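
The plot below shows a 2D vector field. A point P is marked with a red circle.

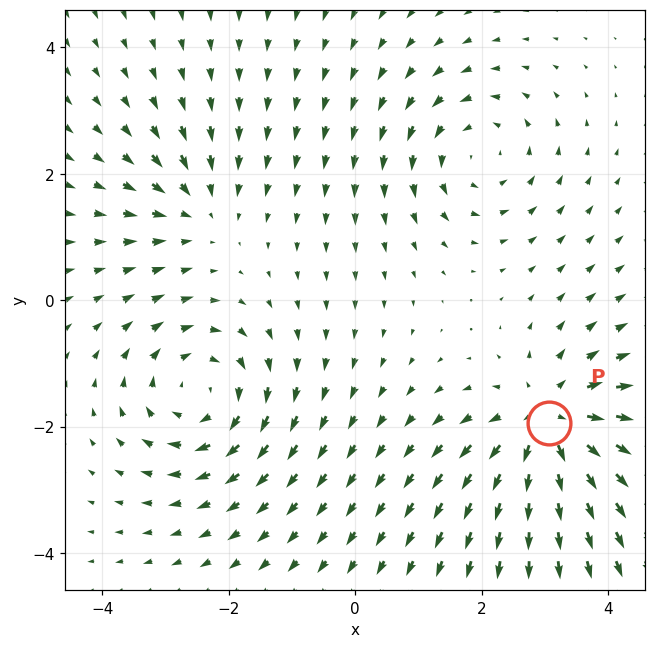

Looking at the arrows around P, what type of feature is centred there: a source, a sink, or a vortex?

At P (3.1, -1.9) the arrows spread outward. Divergence about +5, curl ≈0 — positive divergence with near-zero curl is a source.

source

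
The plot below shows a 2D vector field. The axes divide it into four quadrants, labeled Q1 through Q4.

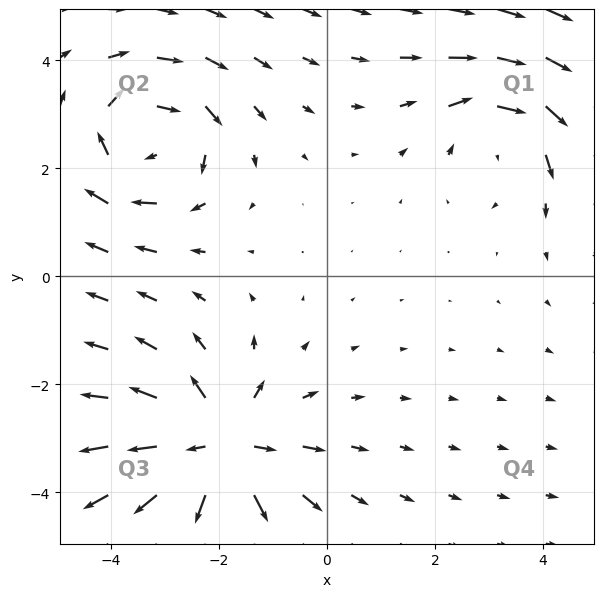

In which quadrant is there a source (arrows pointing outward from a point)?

The source sits at approximately (-2.0, -3.2), which lies in quadrant Q3. The divergence there is about +4, positive as expected for a source.

Q3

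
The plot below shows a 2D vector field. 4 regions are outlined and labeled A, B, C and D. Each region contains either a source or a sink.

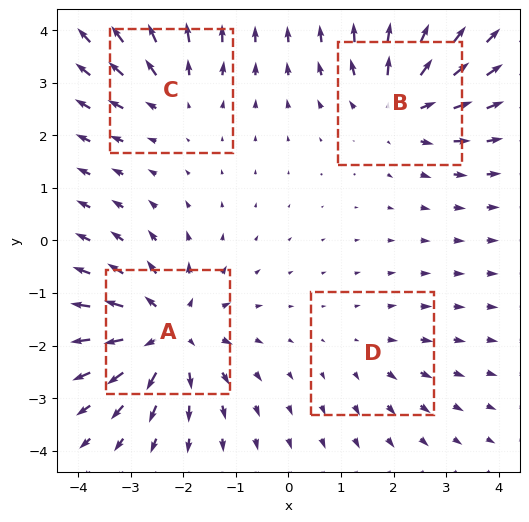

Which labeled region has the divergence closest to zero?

Divergence at each region's feature centre — A: about +7, B: about +5, C: about +4, D: about +2. Region D is closest to zero.

D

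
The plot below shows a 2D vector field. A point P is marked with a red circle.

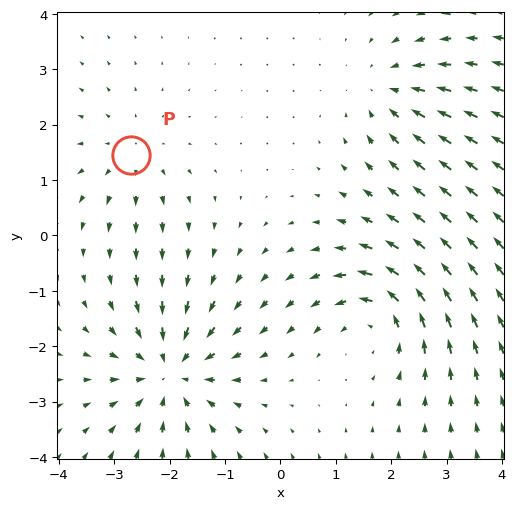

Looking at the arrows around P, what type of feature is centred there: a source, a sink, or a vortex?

At P (-2.7, 1.4) the arrows spread outward. Divergence about +3, curl ≈0 — positive divergence with near-zero curl is a source.

source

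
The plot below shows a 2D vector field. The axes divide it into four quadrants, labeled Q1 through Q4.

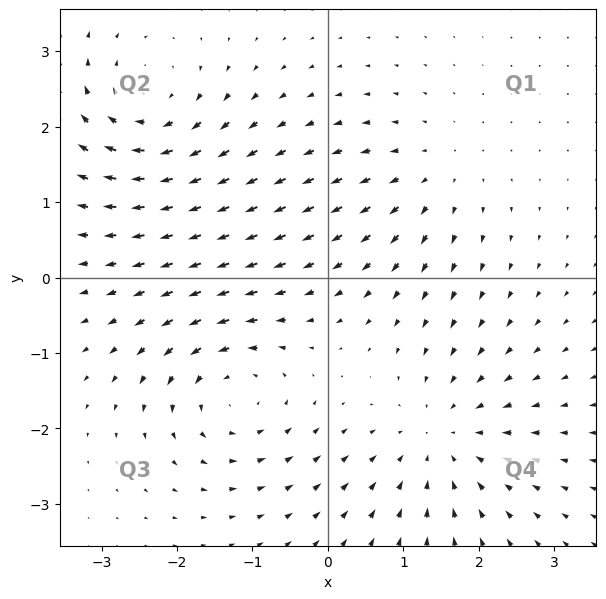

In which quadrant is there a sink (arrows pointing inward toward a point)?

The sink sits at approximately (1.5, -2.1), which lies in quadrant Q4. The divergence there is about -4, negative as expected for a sink.

Q4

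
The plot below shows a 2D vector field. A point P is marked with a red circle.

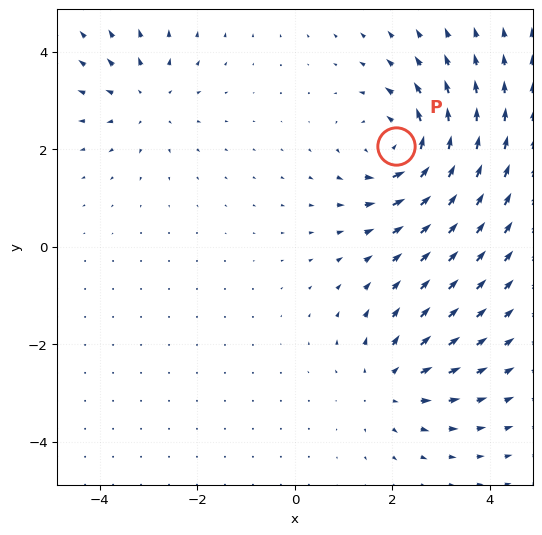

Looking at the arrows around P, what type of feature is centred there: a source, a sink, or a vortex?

vortex

At P (2.1, 2.1) the arrows circulate counterclockwise. Divergence ≈0, curl about +5 — near-zero divergence with nonzero curl is a vortex.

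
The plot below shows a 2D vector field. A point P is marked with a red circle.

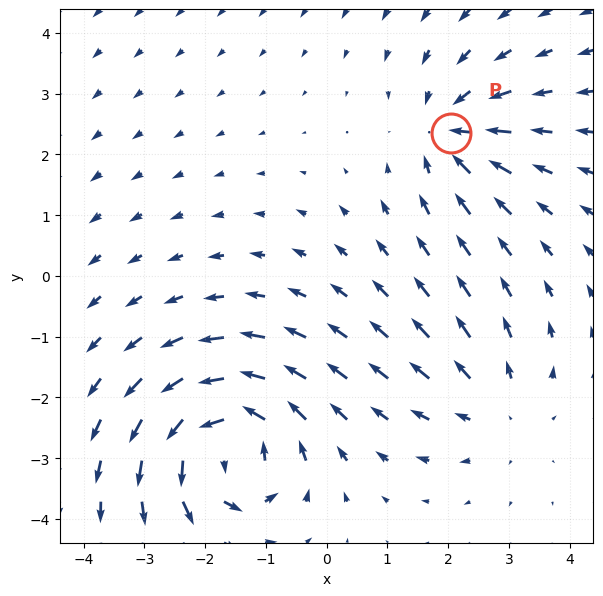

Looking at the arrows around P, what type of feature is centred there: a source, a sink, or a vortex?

At P (2.0, 2.4) the arrows converge inward. Divergence about -3, curl ≈0 — negative divergence with near-zero curl is a sink.

sink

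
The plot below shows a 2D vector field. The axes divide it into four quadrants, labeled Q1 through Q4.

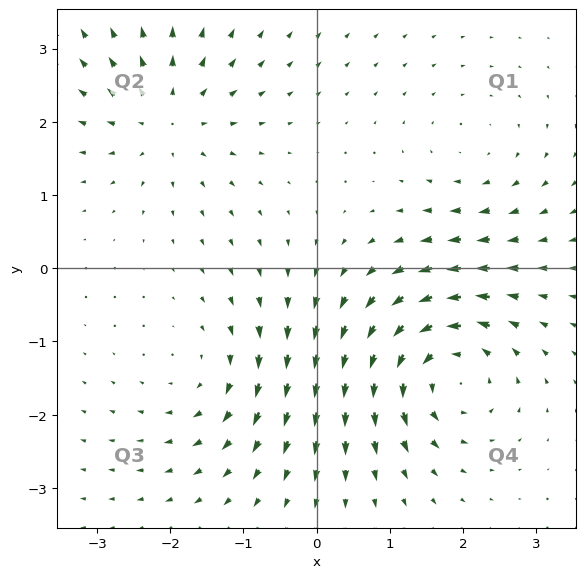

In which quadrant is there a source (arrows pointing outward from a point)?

The source sits at approximately (-2.0, 2.1), which lies in quadrant Q2. The divergence there is about +4, positive as expected for a source.

Q2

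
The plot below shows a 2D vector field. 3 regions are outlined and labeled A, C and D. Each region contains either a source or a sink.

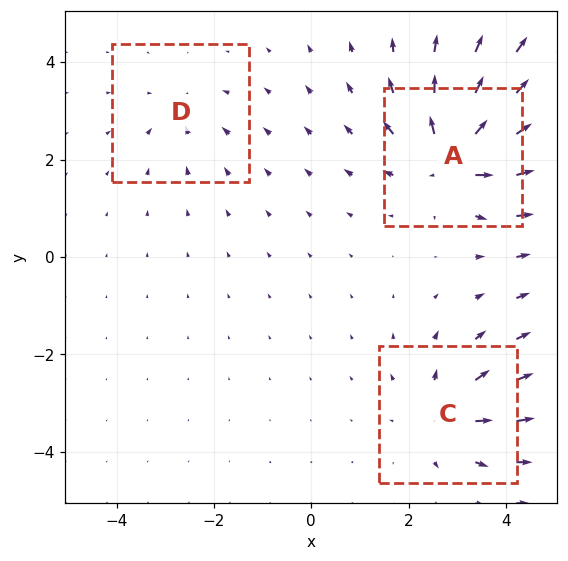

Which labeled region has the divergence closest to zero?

D

Divergence at each region's feature centre — A: about +6, C: about +4, D: about -3. Region D is closest to zero.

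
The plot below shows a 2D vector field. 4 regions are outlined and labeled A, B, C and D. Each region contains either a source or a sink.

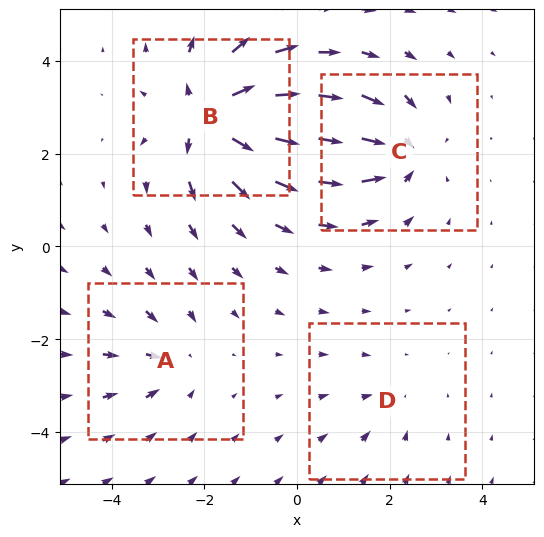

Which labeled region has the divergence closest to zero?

D

Divergence at each region's feature centre — A: about -3, B: about +8, C: about -6, D: about -2. Region D is closest to zero.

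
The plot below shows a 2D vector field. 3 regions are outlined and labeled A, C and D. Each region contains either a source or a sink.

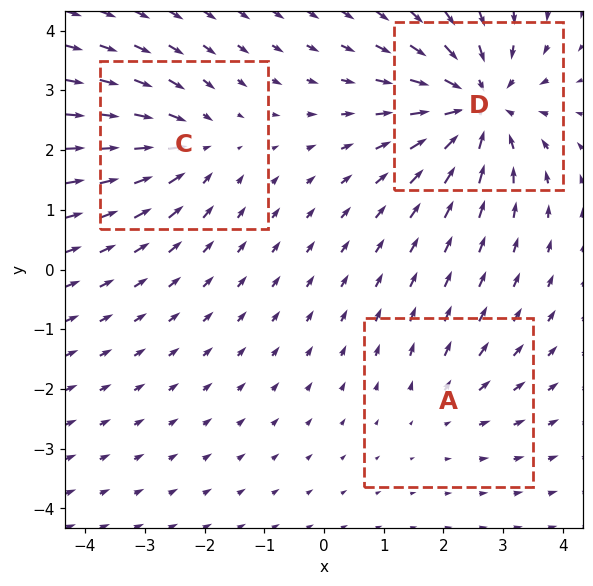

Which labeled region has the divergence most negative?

D

Divergence at each region's feature centre — A: about +2, C: about -3, D: about -5. Region D is most negative.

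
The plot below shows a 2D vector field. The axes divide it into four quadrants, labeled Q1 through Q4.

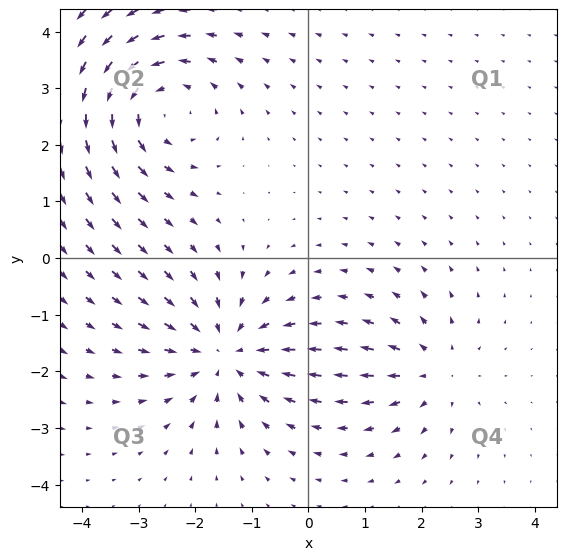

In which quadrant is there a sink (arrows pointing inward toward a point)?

The sink sits at approximately (-1.5, -1.7), which lies in quadrant Q3. The divergence there is about -4, negative as expected for a sink.

Q3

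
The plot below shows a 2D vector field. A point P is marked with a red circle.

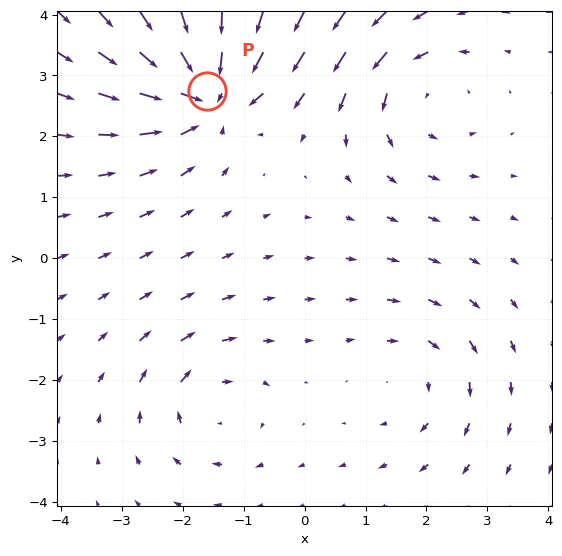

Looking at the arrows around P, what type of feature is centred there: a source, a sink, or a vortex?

sink

At P (-1.6, 2.7) the arrows converge inward. Divergence about -6, curl ≈0 — negative divergence with near-zero curl is a sink.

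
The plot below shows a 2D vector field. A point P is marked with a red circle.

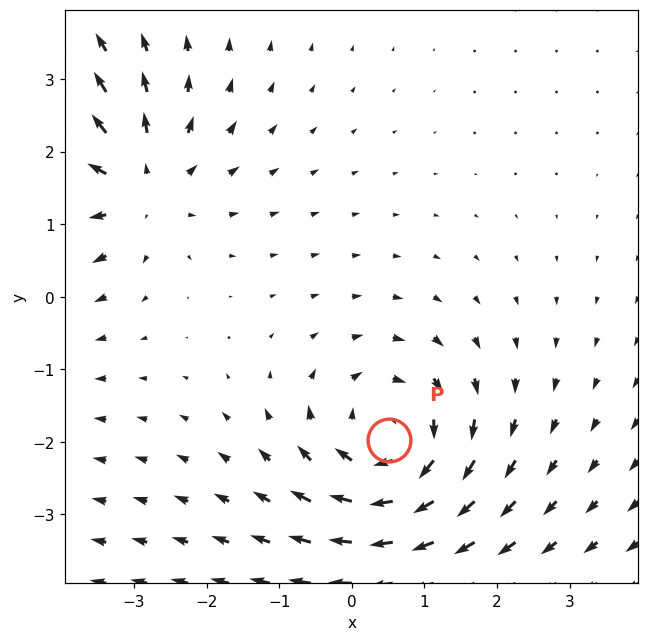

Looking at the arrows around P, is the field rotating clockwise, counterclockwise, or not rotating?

Near P at (0.5, -2.0) the arrows circulate clockwise. The curl (z-component) there is about -4; negative curl means clockwise rotation.

clockwise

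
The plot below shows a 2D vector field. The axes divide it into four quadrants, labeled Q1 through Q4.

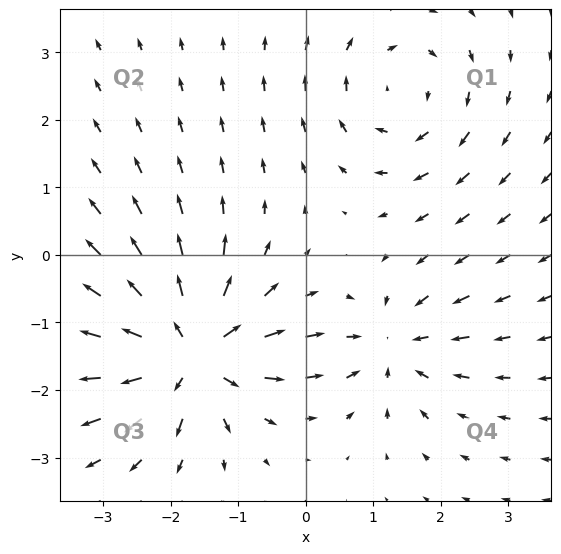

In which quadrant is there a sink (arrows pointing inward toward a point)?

Q4

The sink sits at approximately (1.3, -1.3), which lies in quadrant Q4. The divergence there is about -3, negative as expected for a sink.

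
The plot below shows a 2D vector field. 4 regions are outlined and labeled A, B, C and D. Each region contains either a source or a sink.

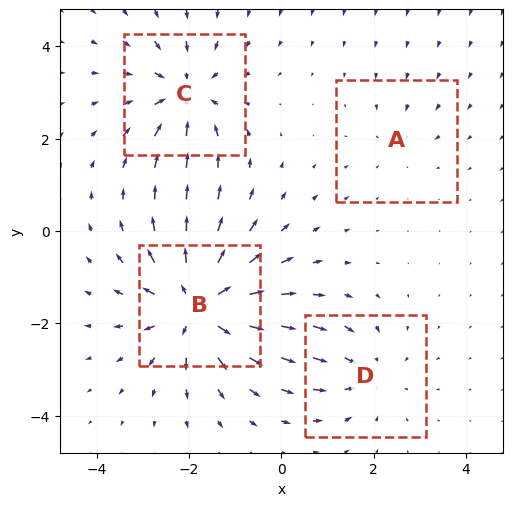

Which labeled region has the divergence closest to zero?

A

Divergence at each region's feature centre — A: about -2, B: about +7, C: about -5, D: about -3. Region A is closest to zero.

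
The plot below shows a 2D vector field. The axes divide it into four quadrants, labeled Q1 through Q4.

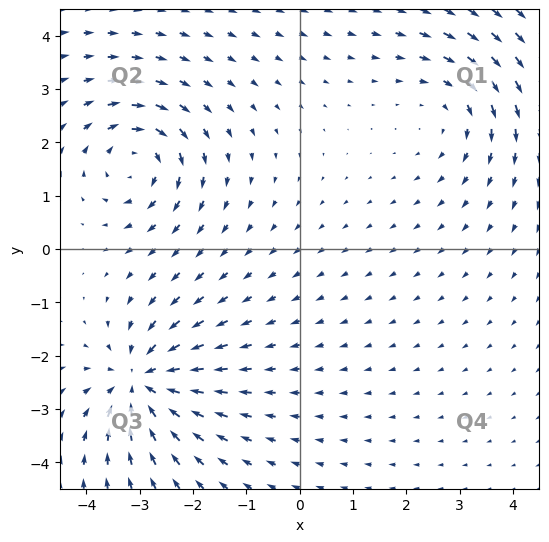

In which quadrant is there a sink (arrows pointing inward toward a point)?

Q3

The sink sits at approximately (-3.0, -2.5), which lies in quadrant Q3. The divergence there is about -6, negative as expected for a sink.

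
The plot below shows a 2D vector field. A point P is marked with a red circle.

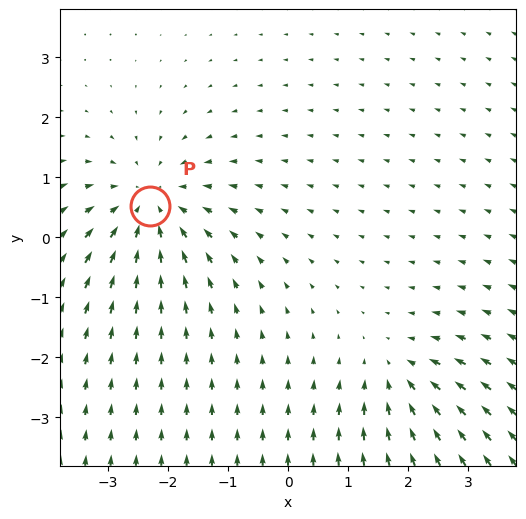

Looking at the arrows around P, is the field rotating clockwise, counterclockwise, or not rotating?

Near P at (-2.3, 0.5) the arrows show no circulation. The curl there is ≈0.

not rotating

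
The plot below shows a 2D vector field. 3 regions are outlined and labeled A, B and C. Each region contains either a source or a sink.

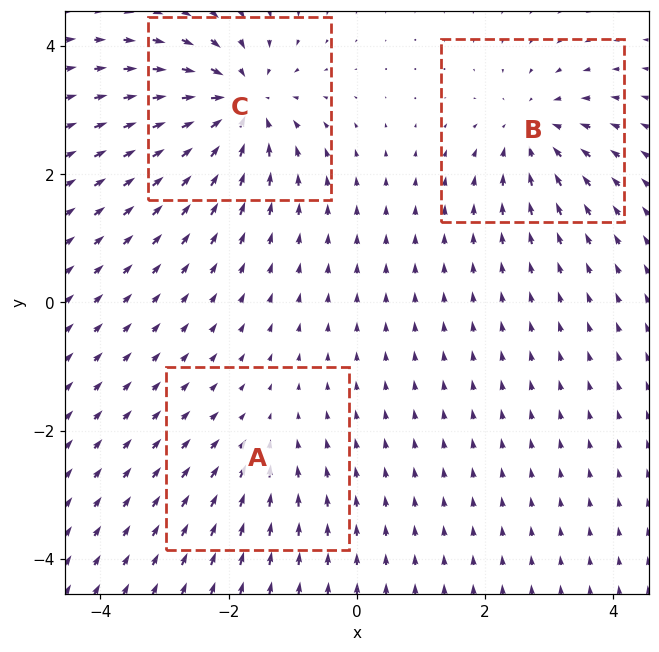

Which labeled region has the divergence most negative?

Divergence at each region's feature centre — A: about -2, B: about -4, C: about -6. Region C is most negative.

C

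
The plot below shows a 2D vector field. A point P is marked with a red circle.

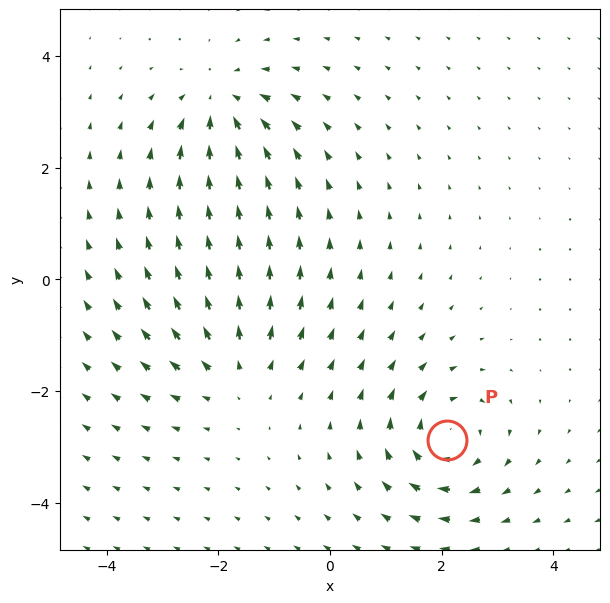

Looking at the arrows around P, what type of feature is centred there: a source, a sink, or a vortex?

vortex

At P (2.1, -2.9) the arrows circulate clockwise. Divergence ≈0, curl about -4 — near-zero divergence with nonzero curl is a vortex.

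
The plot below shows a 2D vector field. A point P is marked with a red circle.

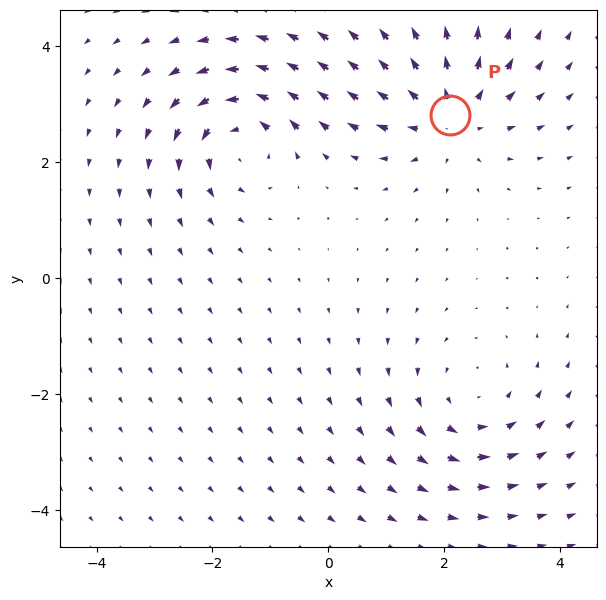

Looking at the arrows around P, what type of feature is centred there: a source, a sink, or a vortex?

At P (2.1, 2.8) the arrows spread outward. Divergence about +5, curl ≈0 — positive divergence with near-zero curl is a source.

source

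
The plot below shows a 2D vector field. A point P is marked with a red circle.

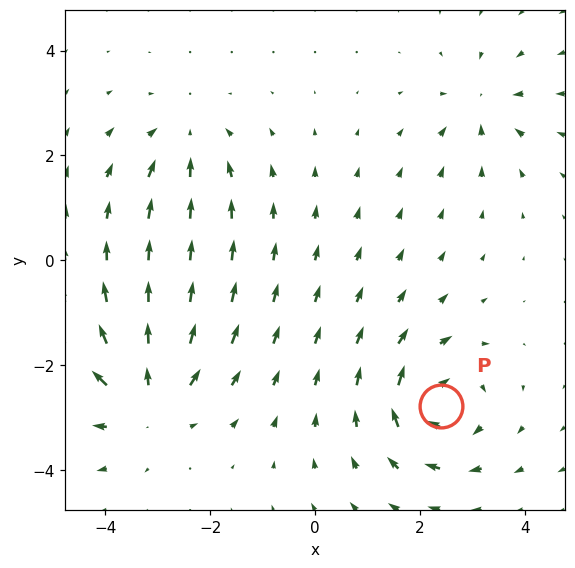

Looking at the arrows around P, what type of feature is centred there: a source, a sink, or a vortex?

At P (2.4, -2.8) the arrows circulate clockwise. Divergence ≈0, curl about -5 — near-zero divergence with nonzero curl is a vortex.

vortex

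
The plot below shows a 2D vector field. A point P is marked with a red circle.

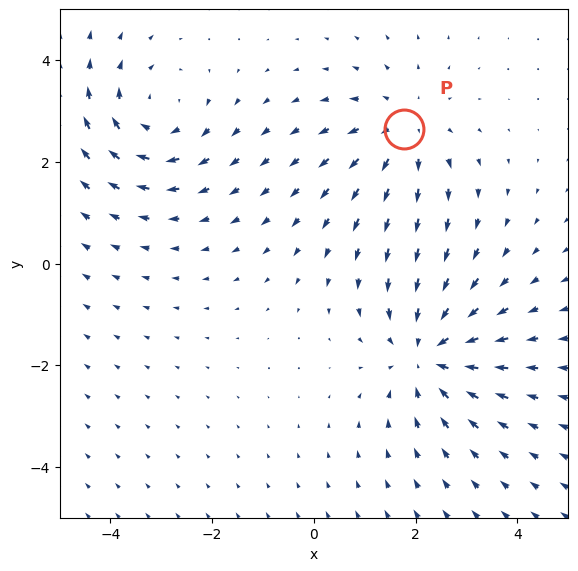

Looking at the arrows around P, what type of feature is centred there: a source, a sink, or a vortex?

source

At P (1.8, 2.6) the arrows spread outward. Divergence about +3, curl ≈0 — positive divergence with near-zero curl is a source.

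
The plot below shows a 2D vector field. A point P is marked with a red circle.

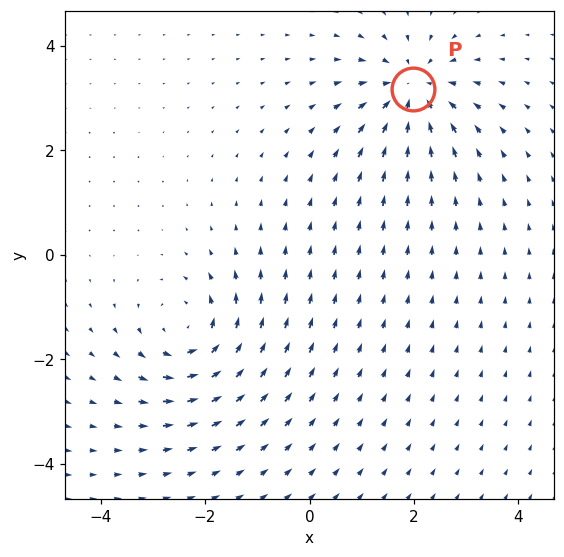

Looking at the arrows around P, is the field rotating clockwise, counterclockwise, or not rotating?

not rotating

Near P at (2.0, 3.2) the arrows show no circulation. The curl there is ≈0.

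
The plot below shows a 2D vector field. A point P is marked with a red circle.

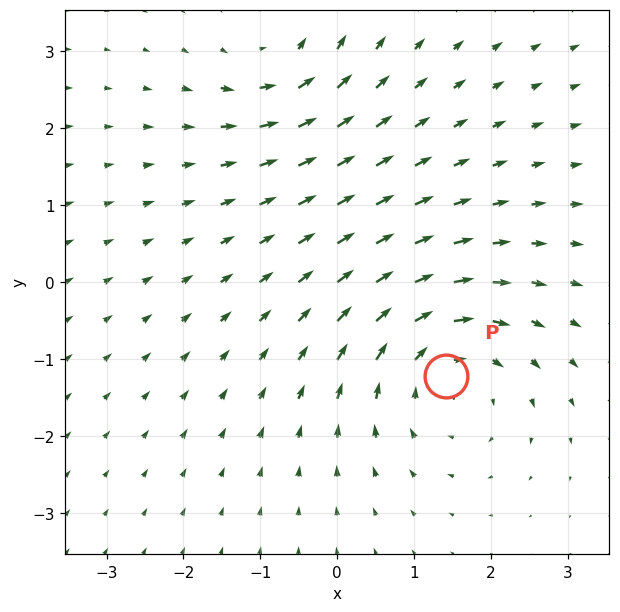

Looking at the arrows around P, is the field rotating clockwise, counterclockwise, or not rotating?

Near P at (1.4, -1.2) the arrows circulate clockwise. The curl (z-component) there is about -5; negative curl means clockwise rotation.

clockwise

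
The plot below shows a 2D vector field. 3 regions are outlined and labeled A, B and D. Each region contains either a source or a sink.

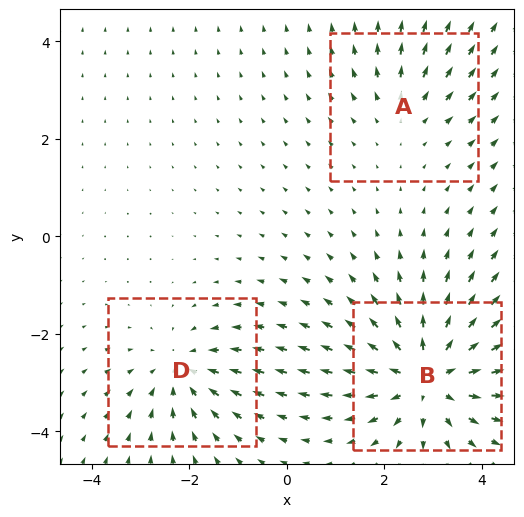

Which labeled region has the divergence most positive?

B

Divergence at each region's feature centre — A: about +2, B: about +5, D: about -3. Region B is most positive.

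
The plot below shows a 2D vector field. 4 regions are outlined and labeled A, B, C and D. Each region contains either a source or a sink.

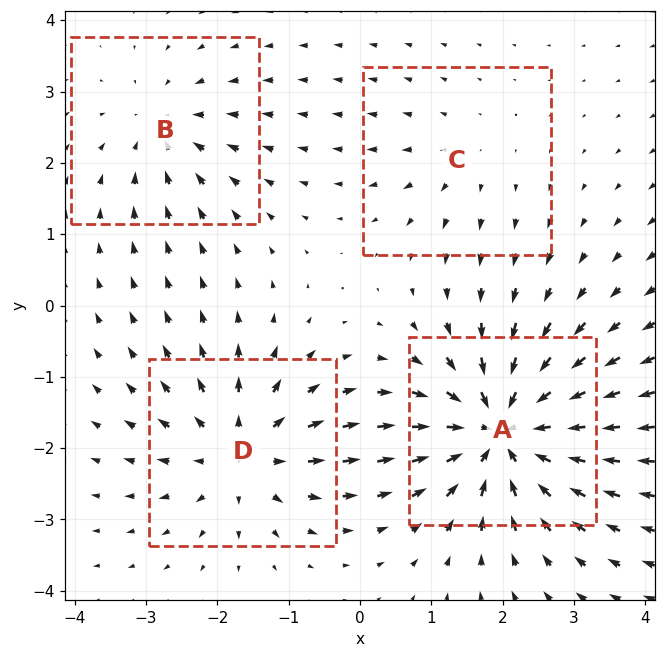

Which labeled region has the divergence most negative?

Divergence at each region's feature centre — A: about -8, B: about -4, C: about +2, D: about +5. Region A is most negative.

A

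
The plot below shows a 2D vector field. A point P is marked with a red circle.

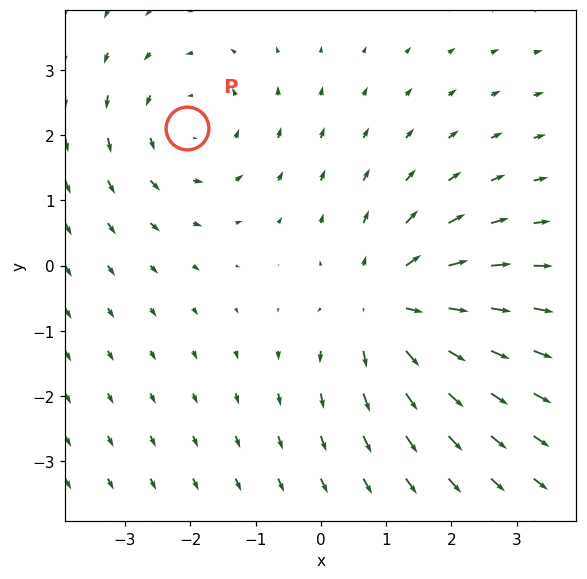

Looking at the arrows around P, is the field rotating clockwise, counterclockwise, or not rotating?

counterclockwise

Near P at (-2.0, 2.1) the arrows circulate counterclockwise. The curl (z-component) there is about +2; positive curl means counterclockwise rotation.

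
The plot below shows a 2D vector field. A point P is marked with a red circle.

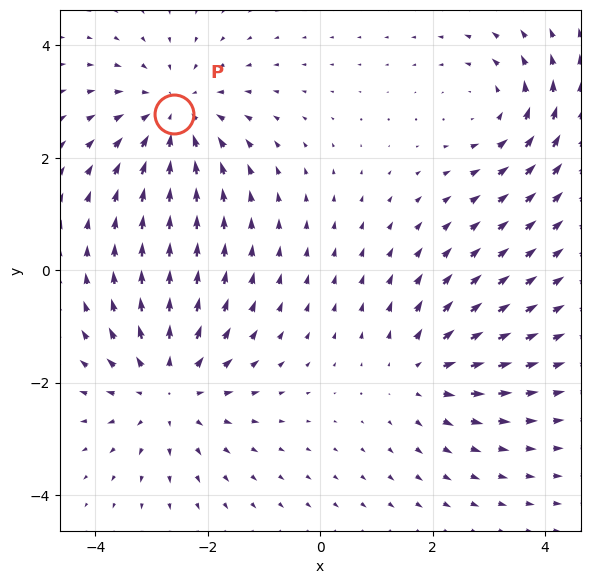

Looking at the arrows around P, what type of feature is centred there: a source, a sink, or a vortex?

At P (-2.6, 2.8) the arrows converge inward. Divergence about -4, curl ≈0 — negative divergence with near-zero curl is a sink.

sink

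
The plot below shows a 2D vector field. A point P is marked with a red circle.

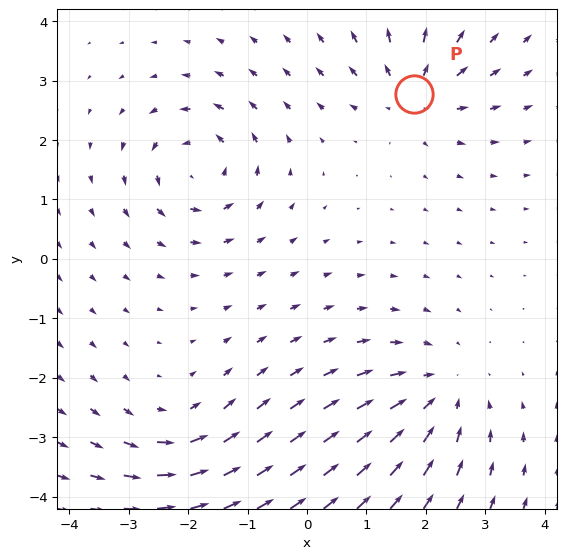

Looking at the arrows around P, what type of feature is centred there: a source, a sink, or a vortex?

At P (1.8, 2.8) the arrows spread outward. Divergence about +4, curl ≈0 — positive divergence with near-zero curl is a source.

source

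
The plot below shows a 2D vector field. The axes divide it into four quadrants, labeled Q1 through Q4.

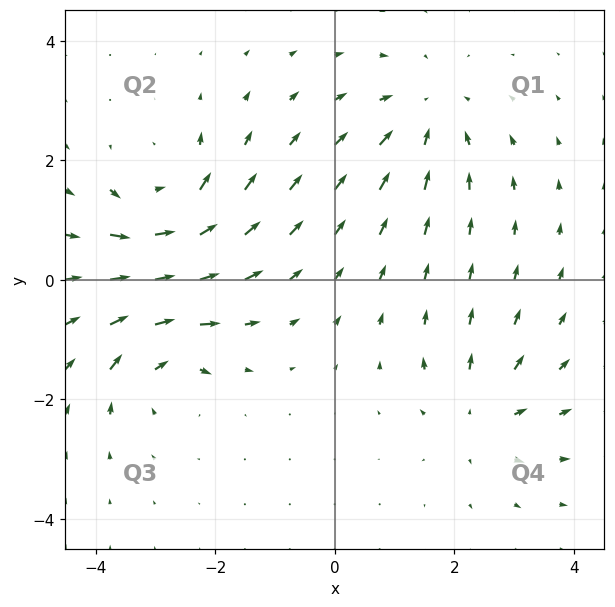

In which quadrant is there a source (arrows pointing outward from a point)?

The source sits at approximately (2.4, -2.3), which lies in quadrant Q4. The divergence there is about +4, positive as expected for a source.

Q4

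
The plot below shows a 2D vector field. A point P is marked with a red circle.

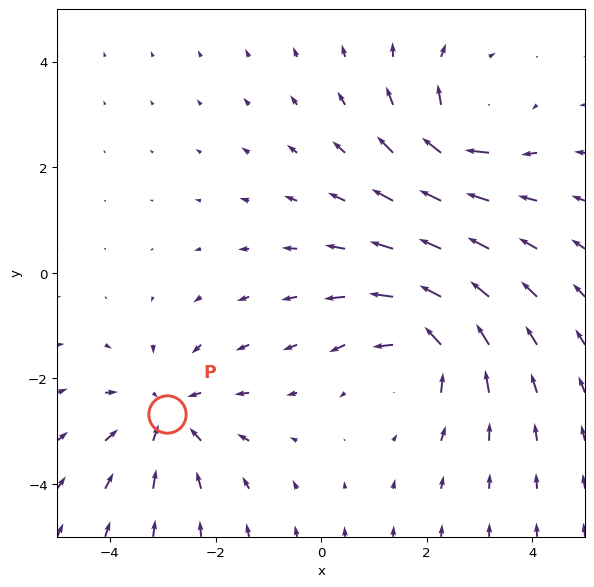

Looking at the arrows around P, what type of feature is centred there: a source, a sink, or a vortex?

sink

At P (-2.9, -2.7) the arrows converge inward. Divergence about -4, curl ≈0 — negative divergence with near-zero curl is a sink.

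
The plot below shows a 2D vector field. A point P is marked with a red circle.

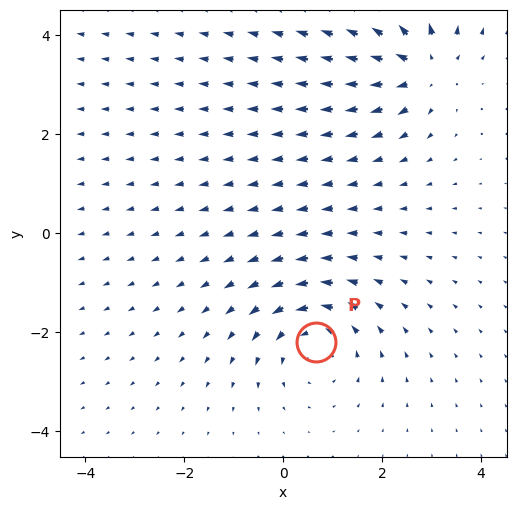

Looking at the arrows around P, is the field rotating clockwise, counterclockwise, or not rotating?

Near P at (0.7, -2.2) the arrows circulate counterclockwise. The curl (z-component) there is about +4; positive curl means counterclockwise rotation.

counterclockwise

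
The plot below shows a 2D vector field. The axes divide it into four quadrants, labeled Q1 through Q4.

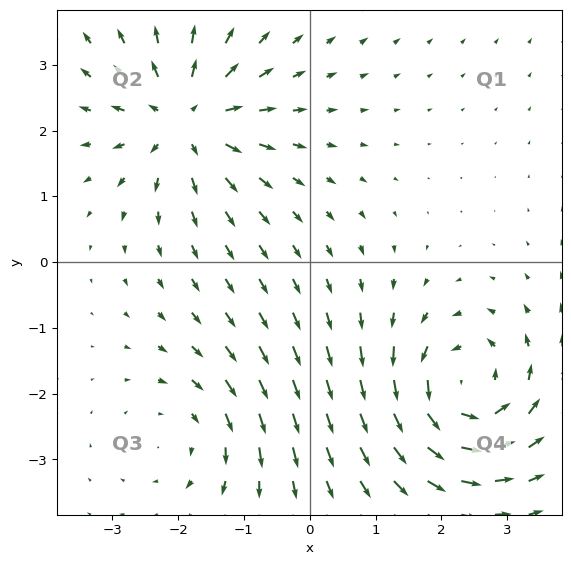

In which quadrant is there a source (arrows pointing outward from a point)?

Q2

The source sits at approximately (-1.9, 2.2), which lies in quadrant Q2. The divergence there is about +5, positive as expected for a source.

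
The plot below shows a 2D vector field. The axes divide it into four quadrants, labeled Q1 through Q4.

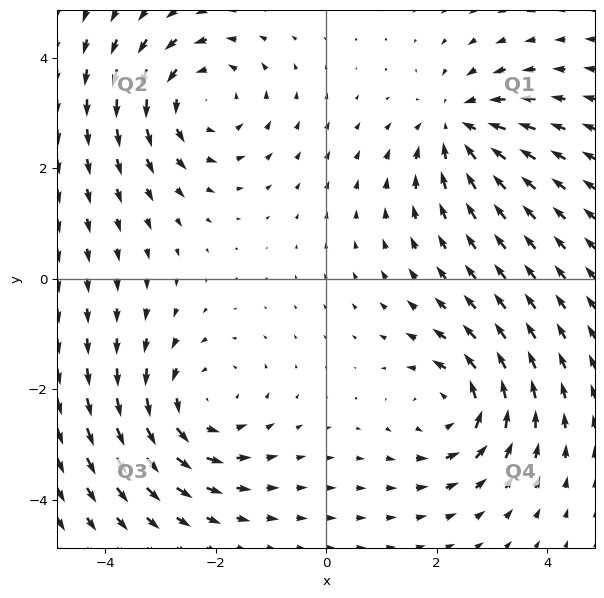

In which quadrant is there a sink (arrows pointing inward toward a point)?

The sink sits at approximately (2.4, 2.8), which lies in quadrant Q1. The divergence there is about -4, negative as expected for a sink.

Q1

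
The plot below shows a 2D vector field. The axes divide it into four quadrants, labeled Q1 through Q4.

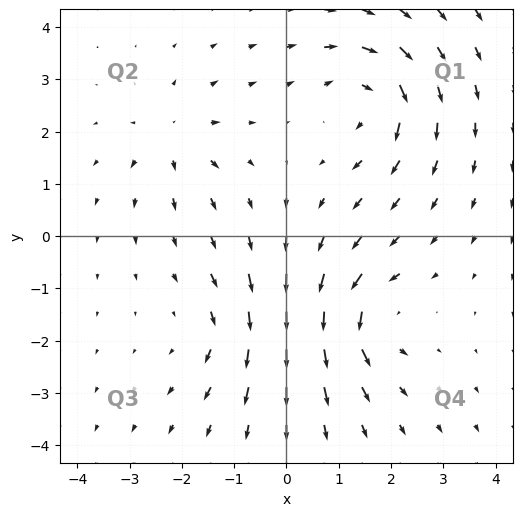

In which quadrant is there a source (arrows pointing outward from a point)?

The source sits at approximately (-2.2, 1.9), which lies in quadrant Q2. The divergence there is about +3, positive as expected for a source.

Q2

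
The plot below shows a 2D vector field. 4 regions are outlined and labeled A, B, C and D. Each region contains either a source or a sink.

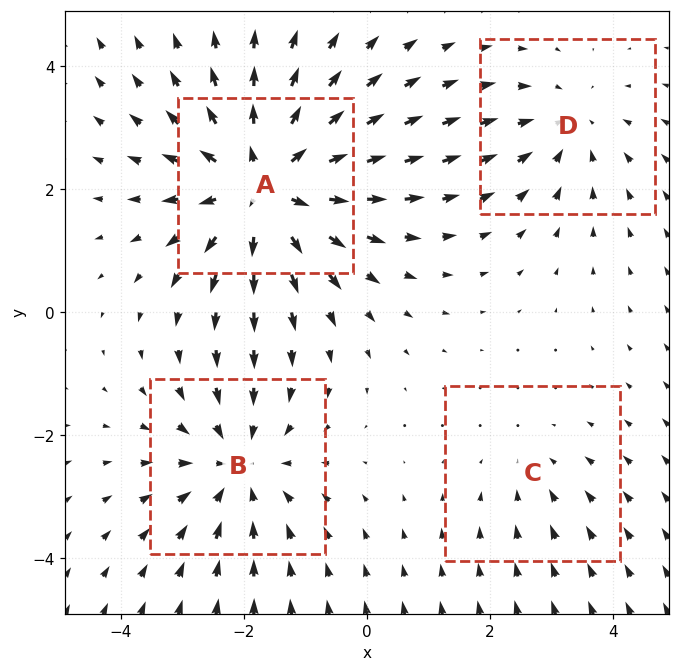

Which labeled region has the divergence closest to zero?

Divergence at each region's feature centre — A: about +6, B: about -4, C: about -2, D: about -3. Region C is closest to zero.

C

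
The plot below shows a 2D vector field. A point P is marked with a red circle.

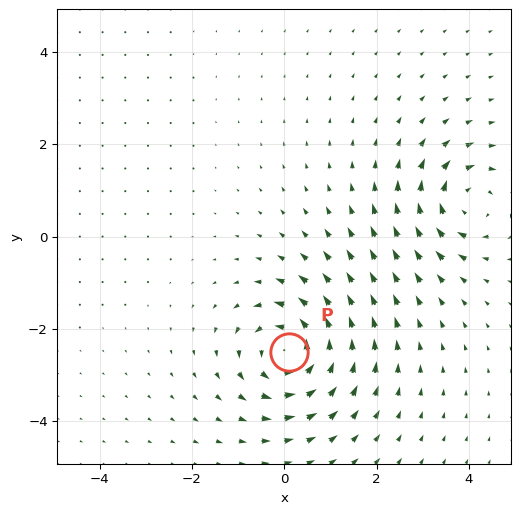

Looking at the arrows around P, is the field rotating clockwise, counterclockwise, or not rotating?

counterclockwise

Near P at (0.1, -2.5) the arrows circulate counterclockwise. The curl (z-component) there is about +5; positive curl means counterclockwise rotation.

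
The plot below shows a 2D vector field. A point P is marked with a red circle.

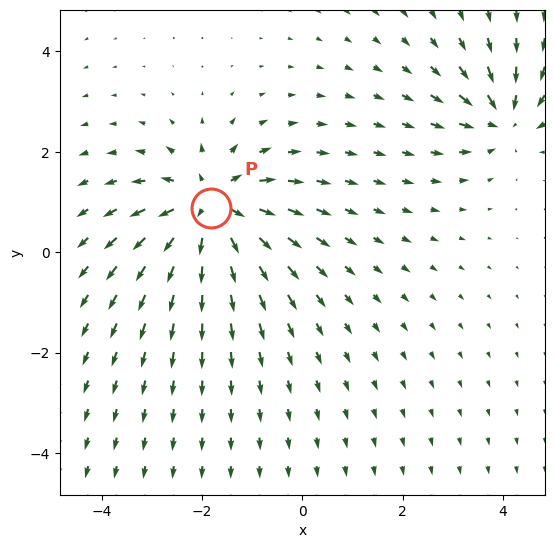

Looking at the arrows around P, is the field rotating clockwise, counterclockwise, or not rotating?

not rotating

Near P at (-1.8, 0.9) the arrows show no circulation. The curl there is ≈0.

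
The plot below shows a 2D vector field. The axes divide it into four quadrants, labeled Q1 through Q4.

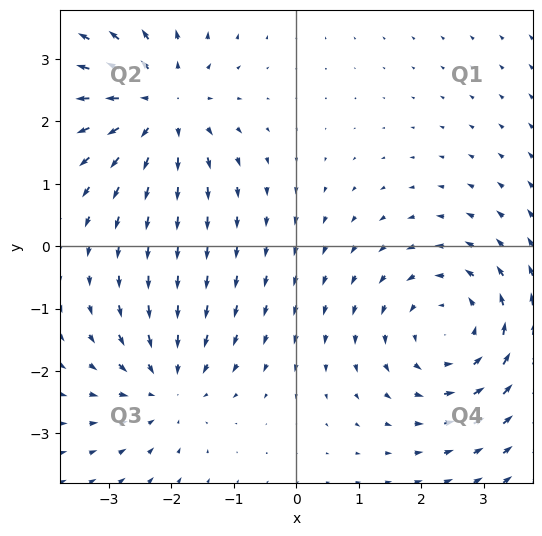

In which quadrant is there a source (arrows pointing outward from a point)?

The source sits at approximately (-2.2, 2.3), which lies in quadrant Q2. The divergence there is about +4, positive as expected for a source.

Q2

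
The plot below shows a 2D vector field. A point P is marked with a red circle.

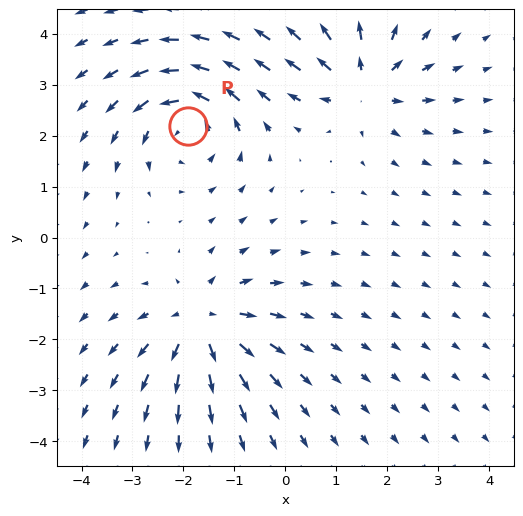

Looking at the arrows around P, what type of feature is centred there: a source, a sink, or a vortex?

vortex

At P (-1.9, 2.2) the arrows circulate counterclockwise. Divergence ≈0, curl about +6 — near-zero divergence with nonzero curl is a vortex.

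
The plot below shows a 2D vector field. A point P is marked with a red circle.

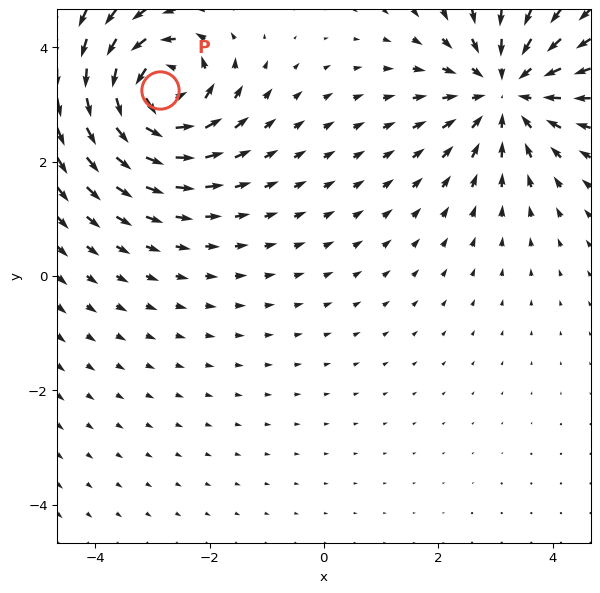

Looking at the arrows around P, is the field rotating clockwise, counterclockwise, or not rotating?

Near P at (-2.9, 3.3) the arrows circulate counterclockwise. The curl (z-component) there is about +6; positive curl means counterclockwise rotation.

counterclockwise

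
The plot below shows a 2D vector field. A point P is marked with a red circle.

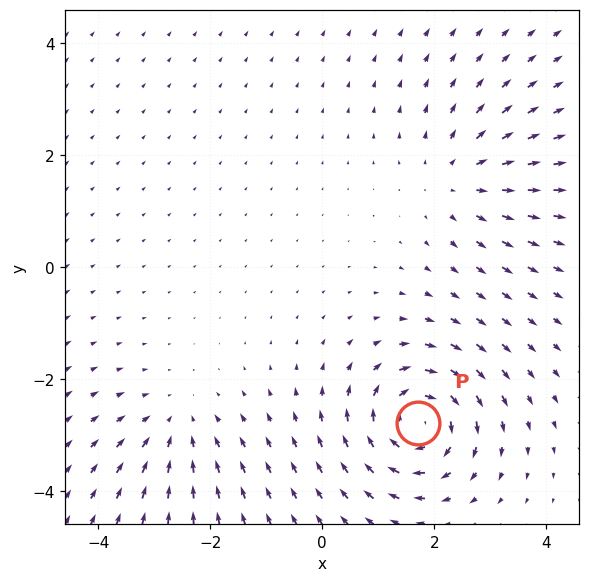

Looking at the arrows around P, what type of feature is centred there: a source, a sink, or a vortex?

vortex

At P (1.7, -2.8) the arrows circulate clockwise. Divergence ≈0, curl about -6 — near-zero divergence with nonzero curl is a vortex.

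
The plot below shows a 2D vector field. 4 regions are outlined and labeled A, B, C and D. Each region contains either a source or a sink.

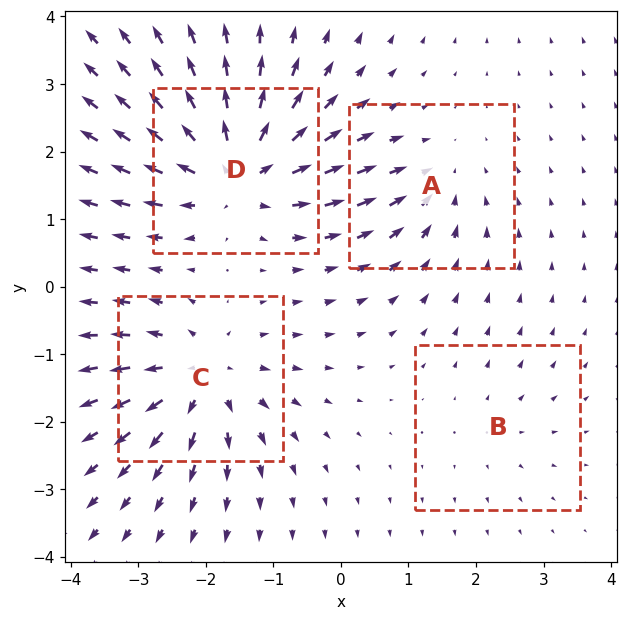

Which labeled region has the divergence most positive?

Divergence at each region's feature centre — A: about -4, B: about +2, C: about +6, D: about +8. Region D is most positive.

D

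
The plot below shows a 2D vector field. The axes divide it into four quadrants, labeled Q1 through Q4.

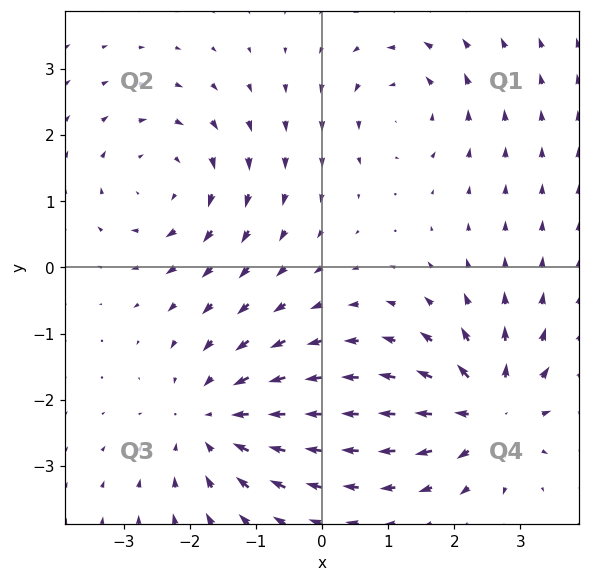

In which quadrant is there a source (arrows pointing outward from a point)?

The source sits at approximately (2.5, -2.2), which lies in quadrant Q4. The divergence there is about +6, positive as expected for a source.

Q4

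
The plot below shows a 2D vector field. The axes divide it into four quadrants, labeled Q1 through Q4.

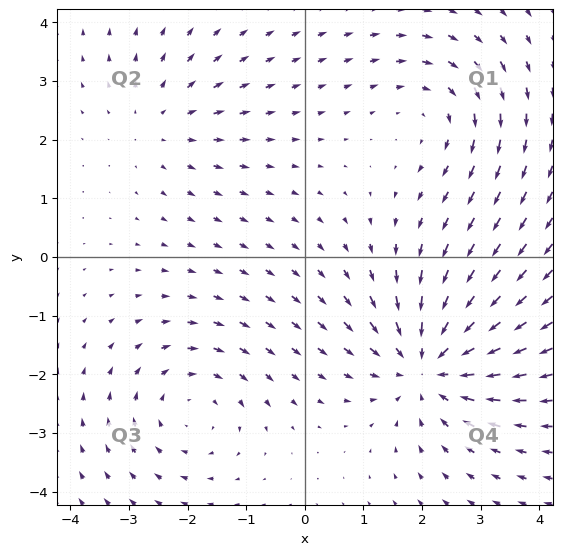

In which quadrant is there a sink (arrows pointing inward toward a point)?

Q4

The sink sits at approximately (2.1, -1.8), which lies in quadrant Q4. The divergence there is about -5, negative as expected for a sink.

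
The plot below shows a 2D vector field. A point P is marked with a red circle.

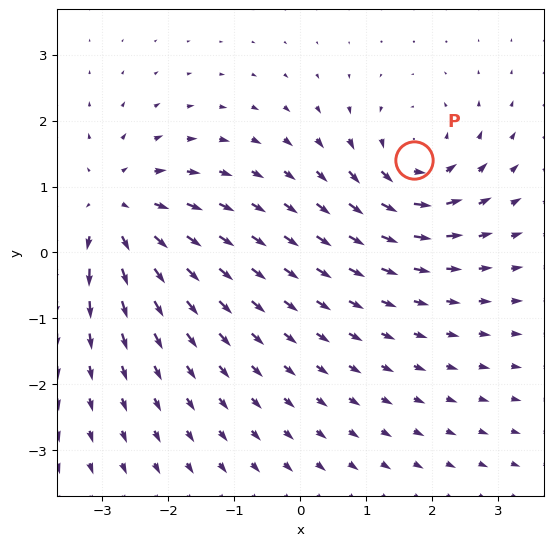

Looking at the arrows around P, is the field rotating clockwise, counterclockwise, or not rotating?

Near P at (1.7, 1.4) the arrows circulate counterclockwise. The curl (z-component) there is about +4; positive curl means counterclockwise rotation.

counterclockwise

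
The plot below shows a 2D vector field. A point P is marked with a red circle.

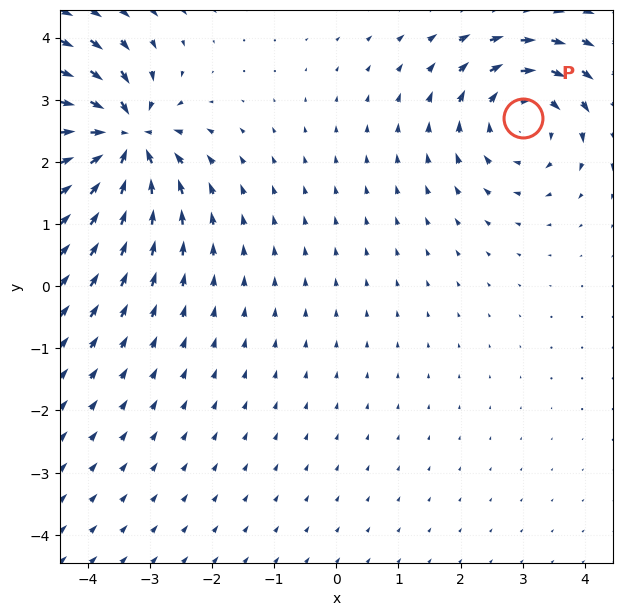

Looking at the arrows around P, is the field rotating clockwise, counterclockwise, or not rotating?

clockwise

Near P at (3.0, 2.7) the arrows circulate clockwise. The curl (z-component) there is about -4; negative curl means clockwise rotation.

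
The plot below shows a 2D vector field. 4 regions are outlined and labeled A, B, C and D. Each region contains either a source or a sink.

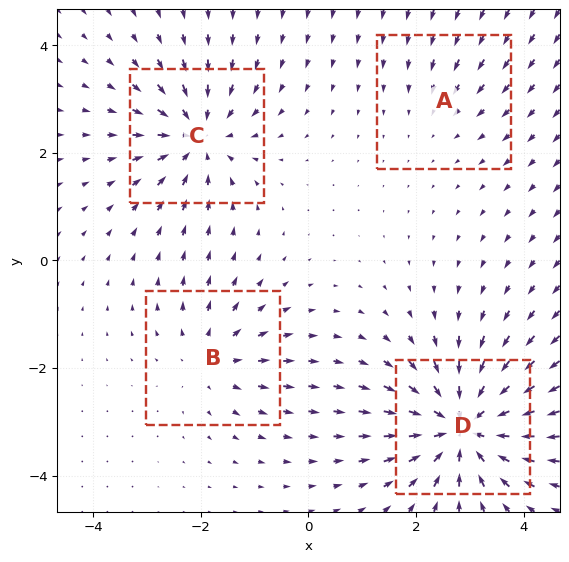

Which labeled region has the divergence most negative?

D

Divergence at each region's feature centre — A: about -2, B: about +4, C: about -6, D: about -8. Region D is most negative.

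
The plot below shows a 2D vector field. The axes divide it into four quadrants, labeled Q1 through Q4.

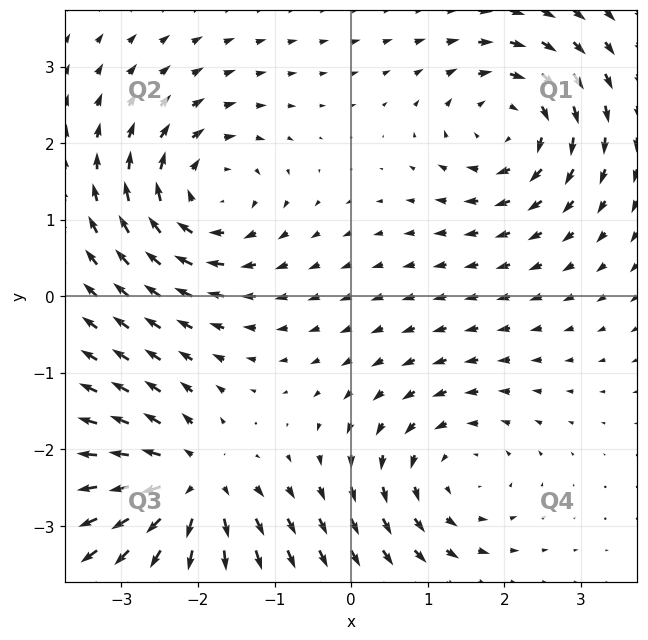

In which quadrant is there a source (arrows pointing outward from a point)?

Q3

The source sits at approximately (-2.1, -2.5), which lies in quadrant Q3. The divergence there is about +7, positive as expected for a source.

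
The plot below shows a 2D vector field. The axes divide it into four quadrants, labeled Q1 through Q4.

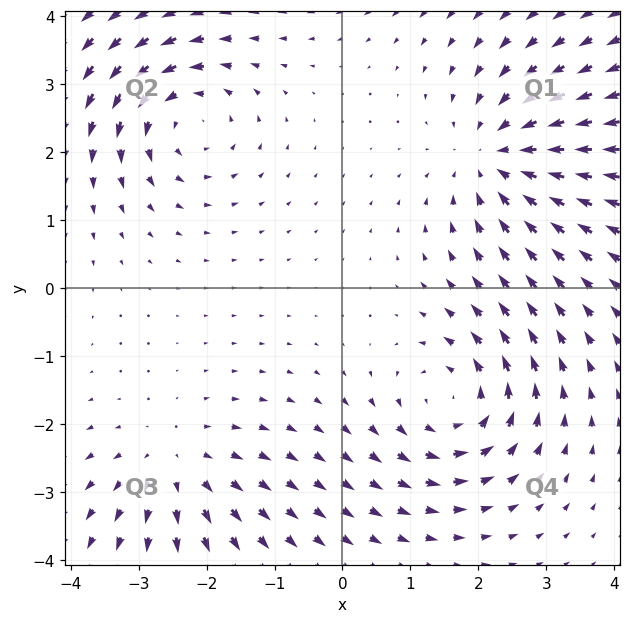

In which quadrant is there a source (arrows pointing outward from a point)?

The source sits at approximately (-2.5, -2.6), which lies in quadrant Q3. The divergence there is about +3, positive as expected for a source.

Q3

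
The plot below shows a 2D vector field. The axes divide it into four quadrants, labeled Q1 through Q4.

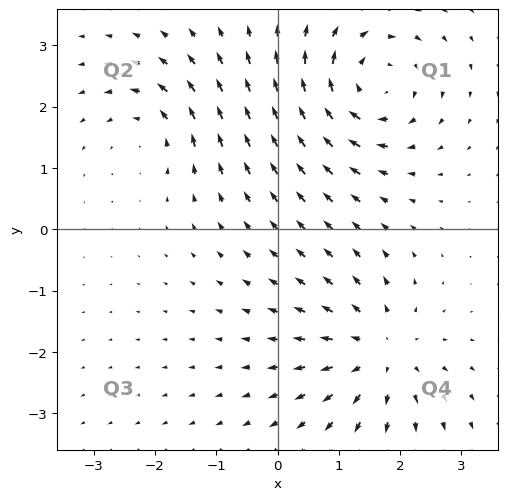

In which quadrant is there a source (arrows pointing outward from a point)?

The source sits at approximately (1.7, -2.0), which lies in quadrant Q4. The divergence there is about +5, positive as expected for a source.

Q4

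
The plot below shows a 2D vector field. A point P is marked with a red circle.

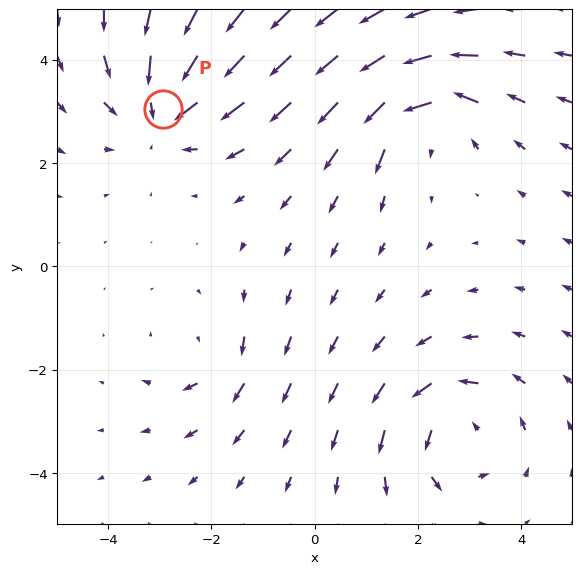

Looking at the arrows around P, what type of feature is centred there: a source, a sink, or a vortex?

sink

At P (-2.9, 3.0) the arrows converge inward. Divergence about -5, curl ≈0 — negative divergence with near-zero curl is a sink.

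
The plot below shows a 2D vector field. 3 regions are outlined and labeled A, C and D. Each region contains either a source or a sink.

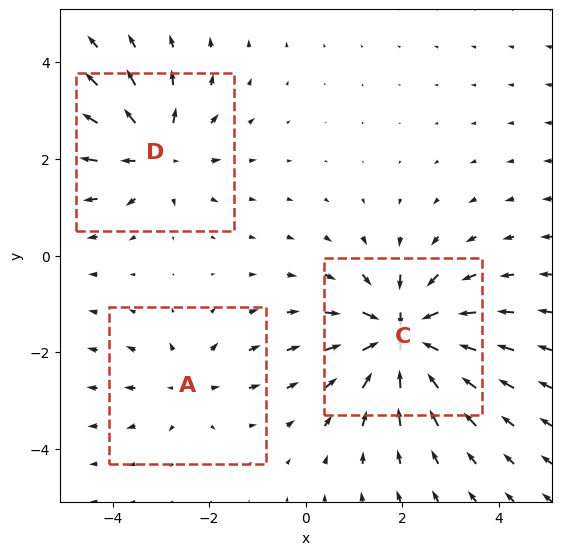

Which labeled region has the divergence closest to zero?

A

Divergence at each region's feature centre — A: about +2, C: about -6, D: about +4. Region A is closest to zero.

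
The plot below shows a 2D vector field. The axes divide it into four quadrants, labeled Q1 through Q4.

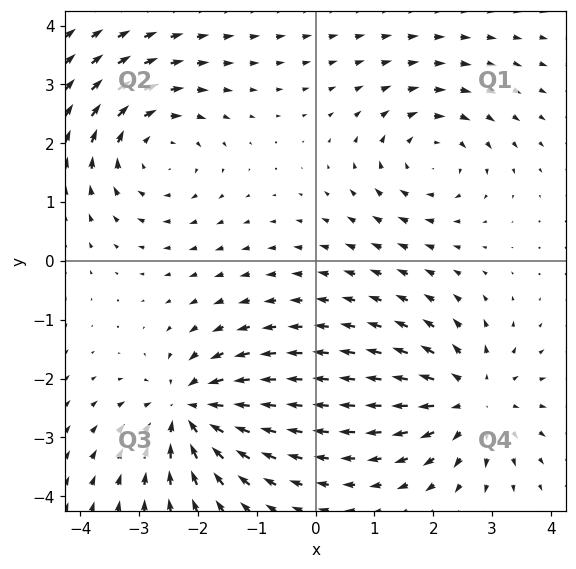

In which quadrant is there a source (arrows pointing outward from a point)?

Q4

The source sits at approximately (2.7, -2.4), which lies in quadrant Q4. The divergence there is about +5, positive as expected for a source.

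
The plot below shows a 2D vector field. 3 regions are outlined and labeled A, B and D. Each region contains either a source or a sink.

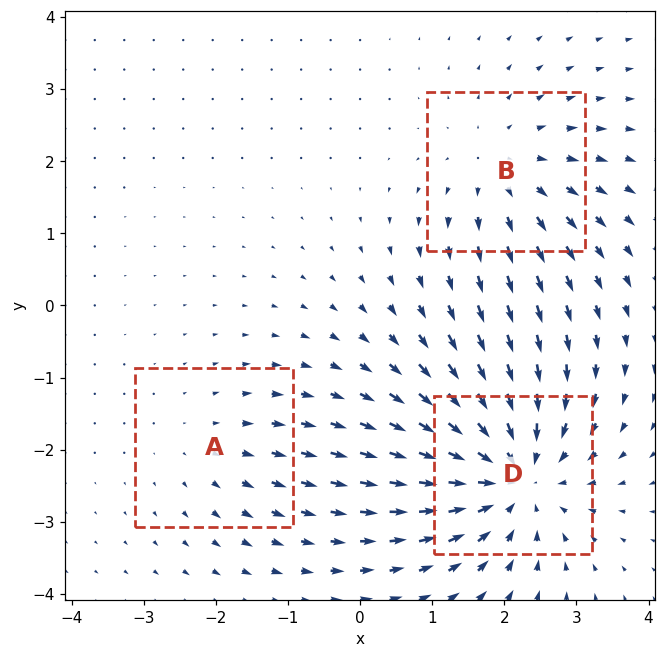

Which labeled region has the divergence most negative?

D

Divergence at each region's feature centre — A: about +2, B: about +3, D: about -5. Region D is most negative.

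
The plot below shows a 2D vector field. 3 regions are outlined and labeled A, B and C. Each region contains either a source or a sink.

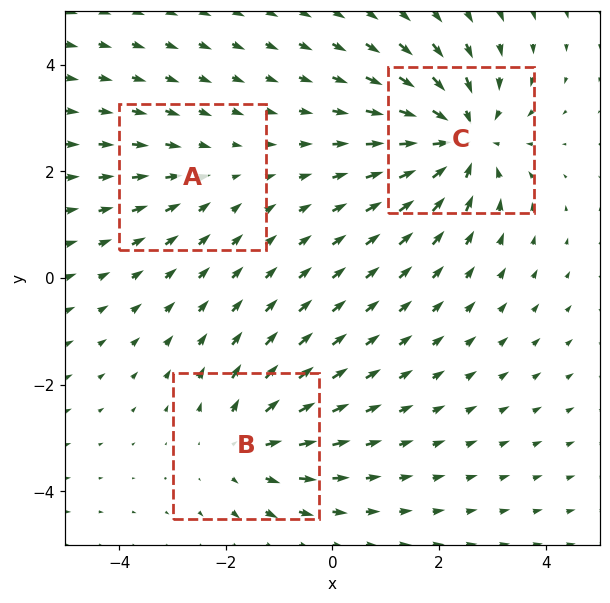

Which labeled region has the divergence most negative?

C

Divergence at each region's feature centre — A: about -2, B: about +3, C: about -5. Region C is most negative.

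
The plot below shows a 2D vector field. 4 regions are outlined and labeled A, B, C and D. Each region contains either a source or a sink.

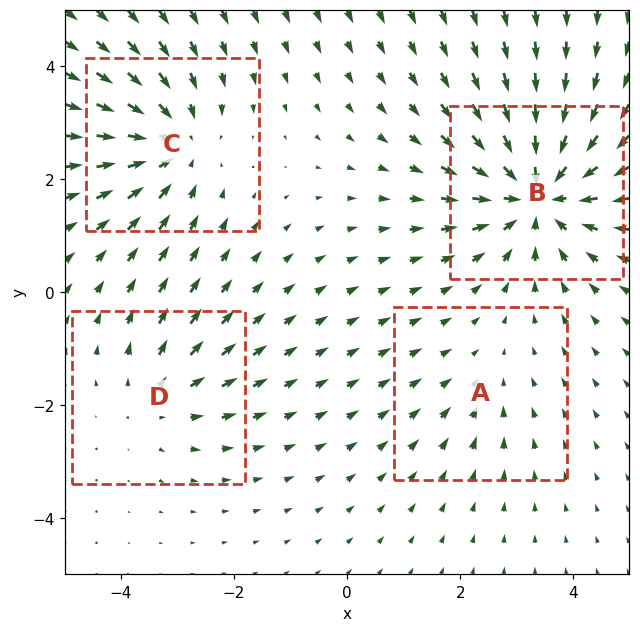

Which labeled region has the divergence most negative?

Divergence at each region's feature centre — A: about -2, B: about -6, C: about -4, D: about +3. Region B is most negative.

B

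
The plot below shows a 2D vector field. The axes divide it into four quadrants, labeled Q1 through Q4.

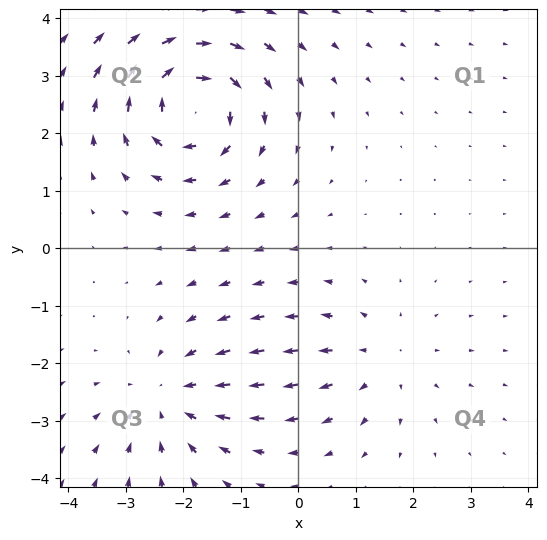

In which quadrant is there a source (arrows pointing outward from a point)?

Q4

The source sits at approximately (1.4, -1.9), which lies in quadrant Q4. The divergence there is about +2, positive as expected for a source.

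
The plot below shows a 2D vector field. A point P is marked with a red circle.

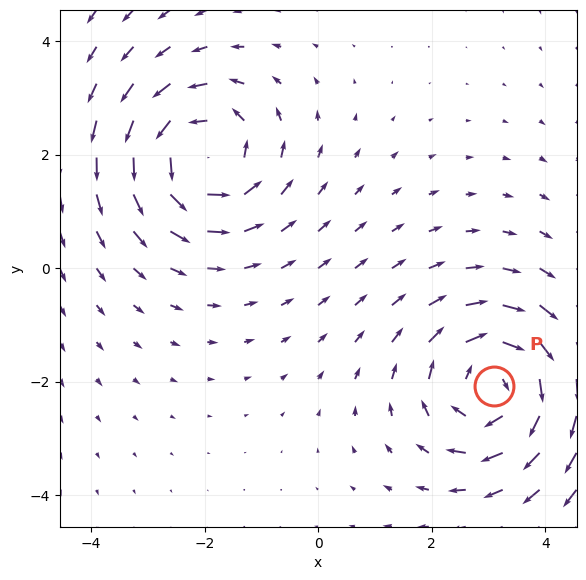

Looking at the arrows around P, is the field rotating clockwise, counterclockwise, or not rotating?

Near P at (3.1, -2.1) the arrows circulate clockwise. The curl (z-component) there is about -3; negative curl means clockwise rotation.

clockwise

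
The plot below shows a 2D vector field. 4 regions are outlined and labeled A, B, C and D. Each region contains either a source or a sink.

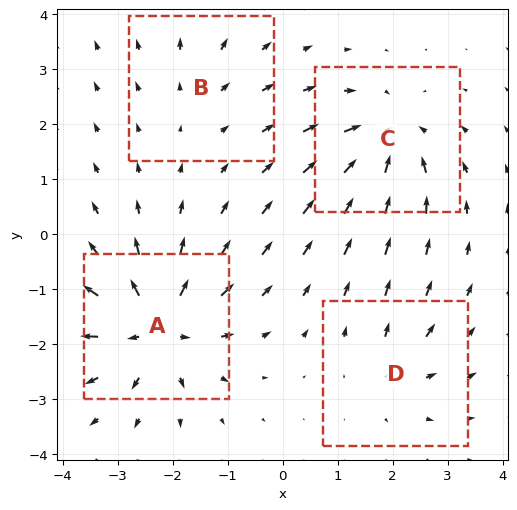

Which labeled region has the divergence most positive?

A

Divergence at each region's feature centre — A: about +8, B: about +2, C: about -6, D: about +4. Region A is most positive.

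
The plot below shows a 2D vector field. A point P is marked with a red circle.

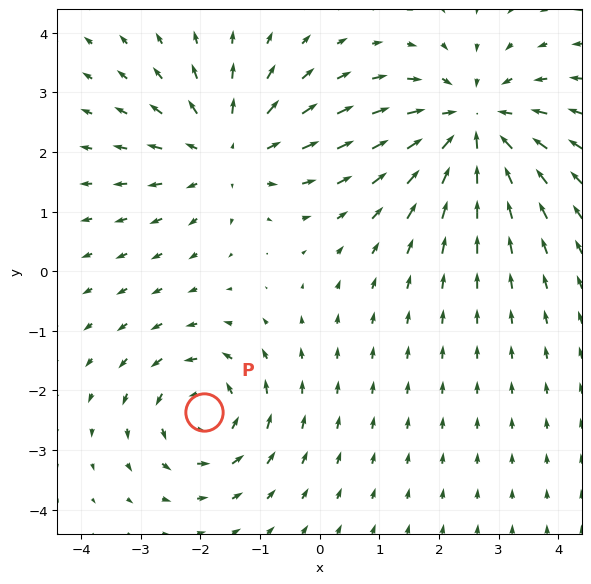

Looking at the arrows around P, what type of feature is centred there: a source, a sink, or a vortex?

vortex

At P (-1.9, -2.4) the arrows circulate counterclockwise. Divergence ≈0, curl about +4 — near-zero divergence with nonzero curl is a vortex.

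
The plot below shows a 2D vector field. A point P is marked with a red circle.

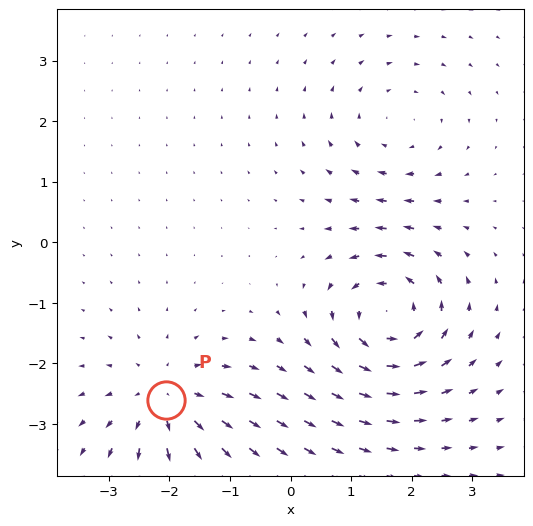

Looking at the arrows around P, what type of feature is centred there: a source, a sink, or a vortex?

source

At P (-2.1, -2.6) the arrows spread outward. Divergence about +4, curl ≈0 — positive divergence with near-zero curl is a source.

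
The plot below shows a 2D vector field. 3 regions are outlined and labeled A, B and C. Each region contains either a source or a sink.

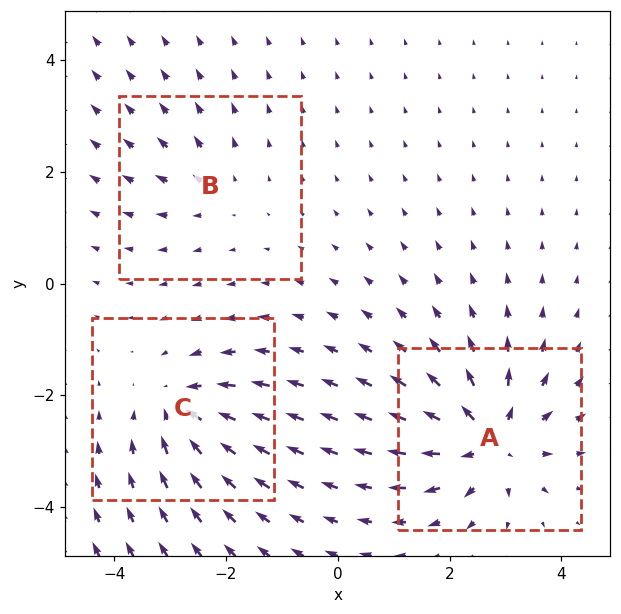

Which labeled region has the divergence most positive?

A

Divergence at each region's feature centre — A: about +6, B: about +2, C: about -4. Region A is most positive.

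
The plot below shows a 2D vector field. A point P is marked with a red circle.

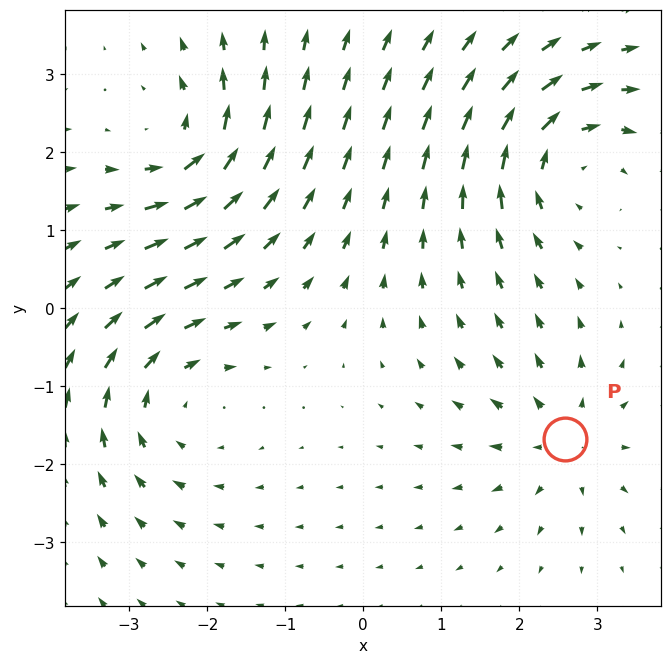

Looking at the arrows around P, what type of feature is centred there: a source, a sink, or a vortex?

At P (2.6, -1.7) the arrows spread outward. Divergence about +4, curl ≈0 — positive divergence with near-zero curl is a source.

source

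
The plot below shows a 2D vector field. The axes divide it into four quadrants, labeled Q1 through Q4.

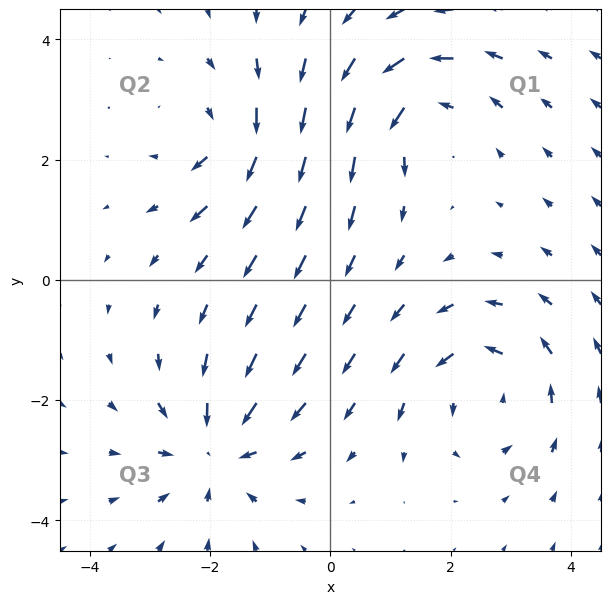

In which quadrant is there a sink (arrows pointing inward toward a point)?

The sink sits at approximately (-1.9, -2.8), which lies in quadrant Q3. The divergence there is about -5, negative as expected for a sink.

Q3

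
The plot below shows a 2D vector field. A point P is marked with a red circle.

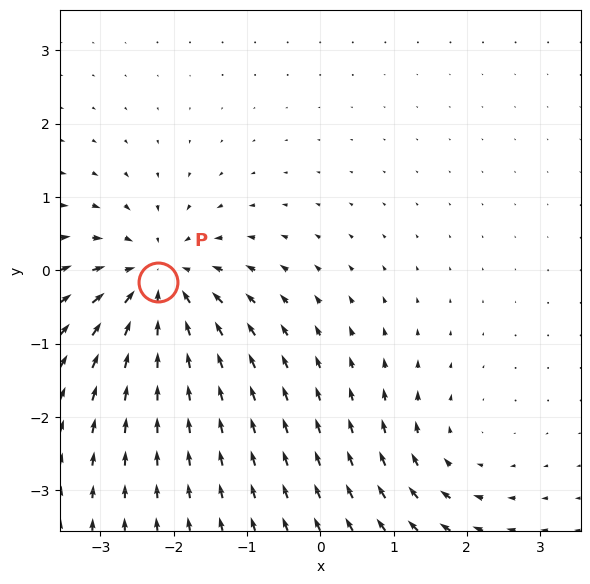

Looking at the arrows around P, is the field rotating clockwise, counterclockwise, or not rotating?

Near P at (-2.2, -0.2) the arrows show no circulation. The curl there is ≈0.

not rotating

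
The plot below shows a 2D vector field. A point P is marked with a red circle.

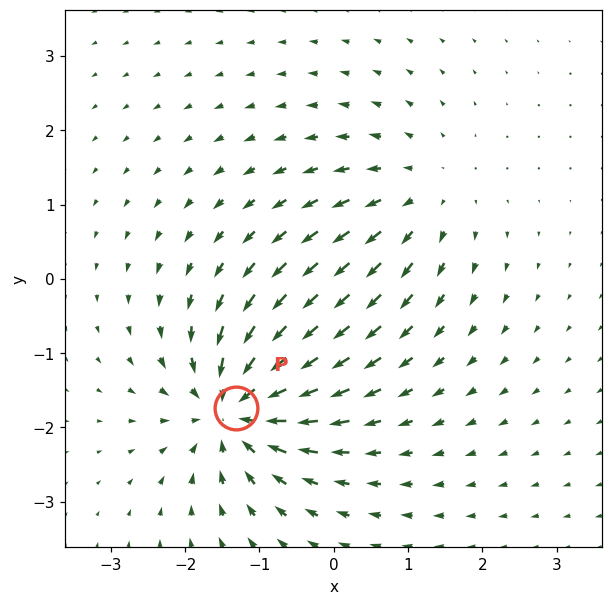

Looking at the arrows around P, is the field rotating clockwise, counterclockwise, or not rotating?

Near P at (-1.3, -1.7) the arrows show no circulation. The curl there is ≈0.

not rotating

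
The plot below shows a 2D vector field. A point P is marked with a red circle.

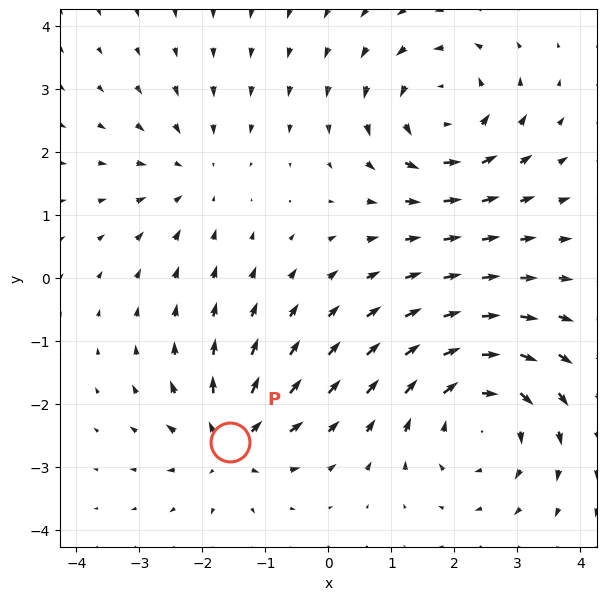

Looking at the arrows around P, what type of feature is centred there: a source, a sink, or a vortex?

At P (-1.6, -2.6) the arrows spread outward. Divergence about +4, curl ≈0 — positive divergence with near-zero curl is a source.

source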